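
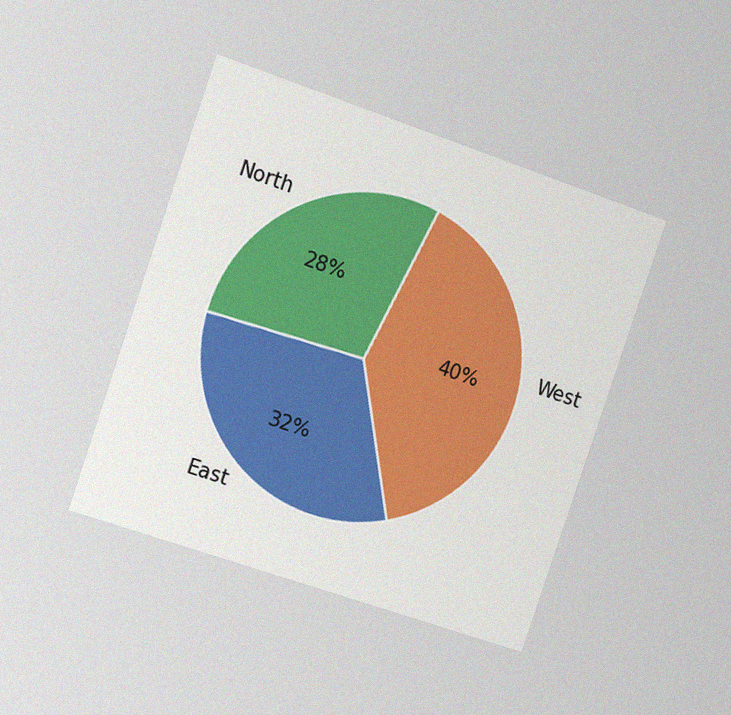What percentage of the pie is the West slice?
40%

The chart is tilted about 19° clockwise and viewed slightly from the left, with some photo noise. The West slice takes up 40% of the pie.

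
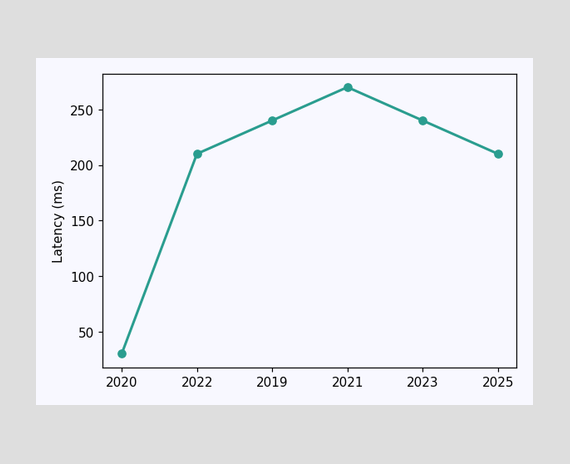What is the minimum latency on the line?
The lowest point is at 2020, and reading across to the y-axis gives 30ms.

30ms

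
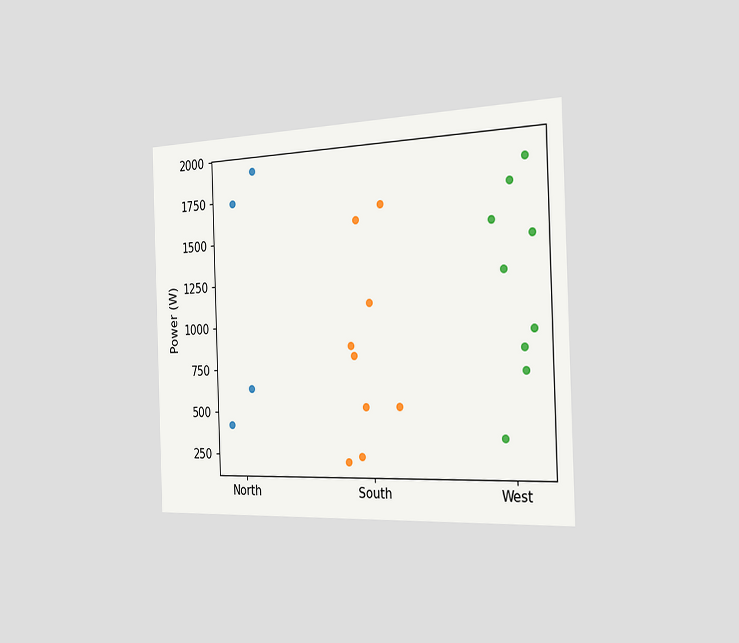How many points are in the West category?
9

The chart is tilted about 2° counter-clockwise and viewed slightly from the right. Counting the markers in the West column gives 9.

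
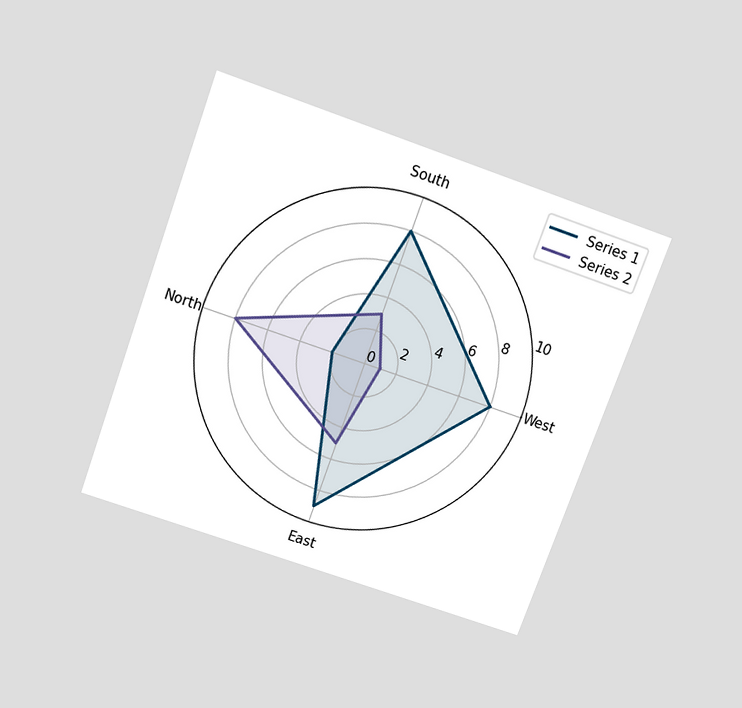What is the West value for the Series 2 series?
The chart is tilted about 20° clockwise and viewed slightly from above. On the West axis, Series 2 reaches 1.

1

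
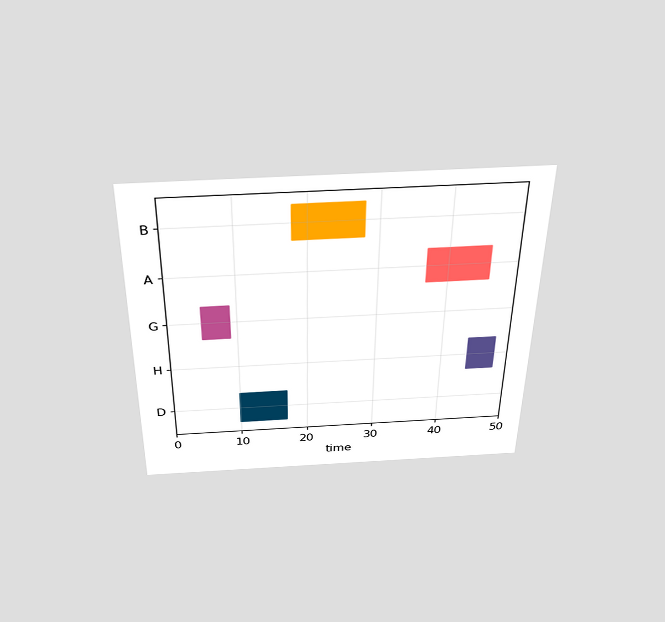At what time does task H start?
The chart is viewed slightly from above. The H bar begins at t=44.

44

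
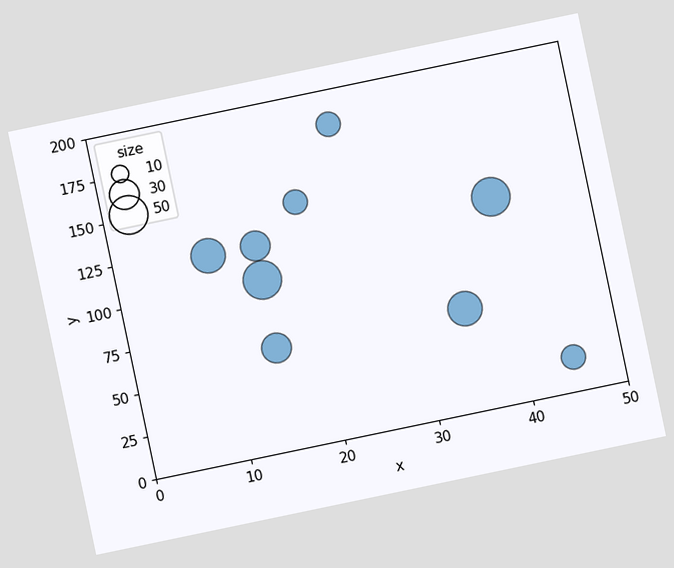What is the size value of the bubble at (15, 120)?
30

The chart is tilted about 12° counter-clockwise. Matching the bubble at (15, 120) against the size legend gives 30.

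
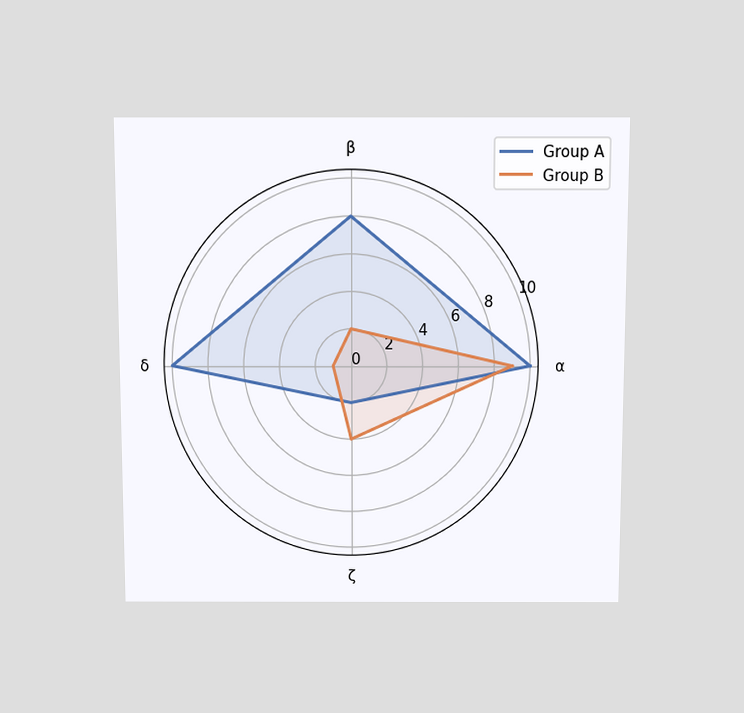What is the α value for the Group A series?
10

The chart is viewed slightly from above. On the α axis, Group A reaches 10.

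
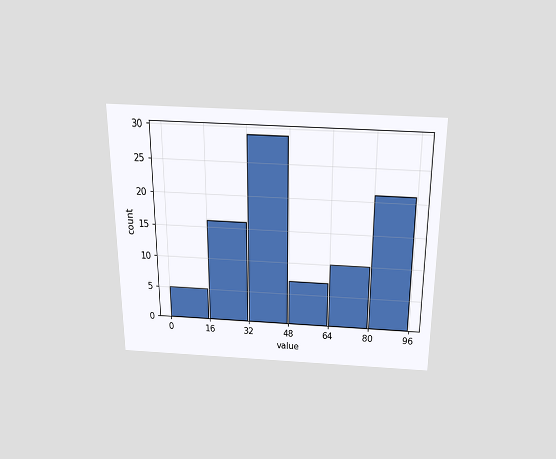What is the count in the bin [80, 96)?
The chart is viewed slightly from above. The [80, 96) bin has height 21.

21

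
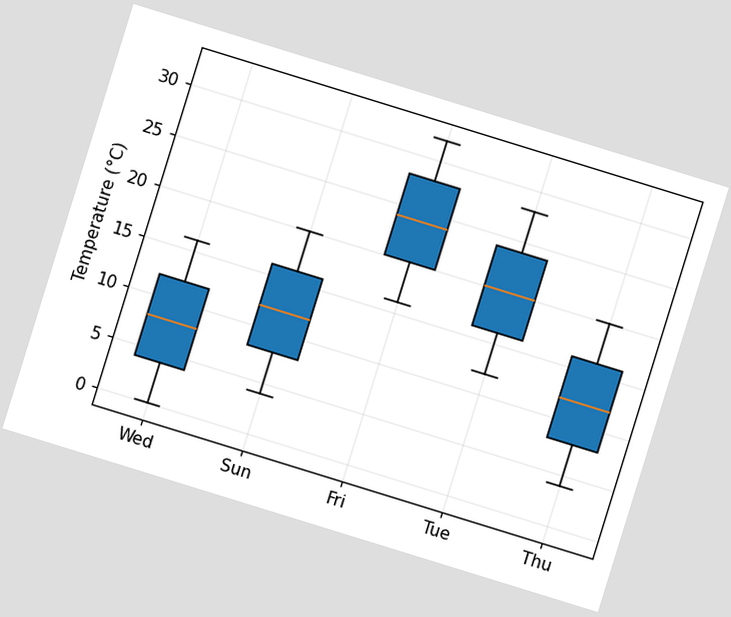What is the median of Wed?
The chart is tilted about 17° clockwise. The median line in the Wed box sits at 8°C.

8°C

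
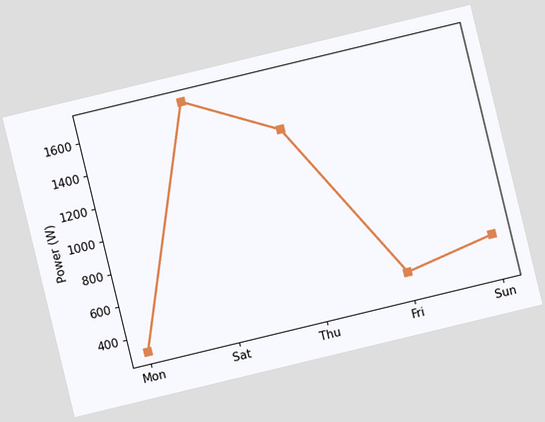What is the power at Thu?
The chart is tilted about 14° counter-clockwise. At Thu, the line is at 1400W.

1400W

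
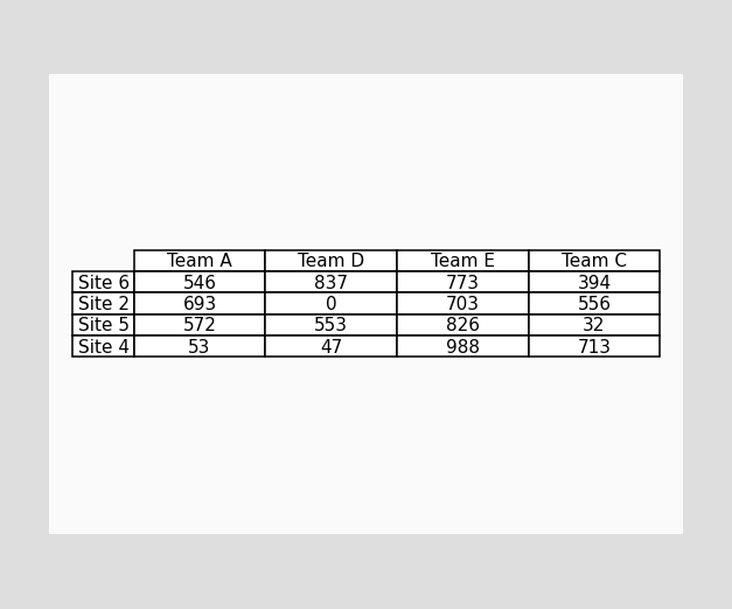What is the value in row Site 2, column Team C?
556

The (Site 2, Team C) cell reads 556.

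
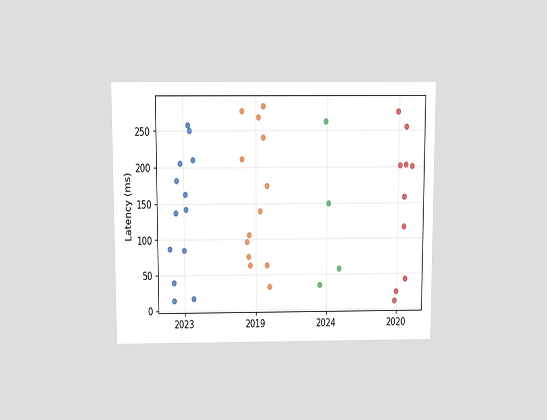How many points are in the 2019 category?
13

The chart is viewed slightly from above. Counting the markers in the 2019 column gives 13.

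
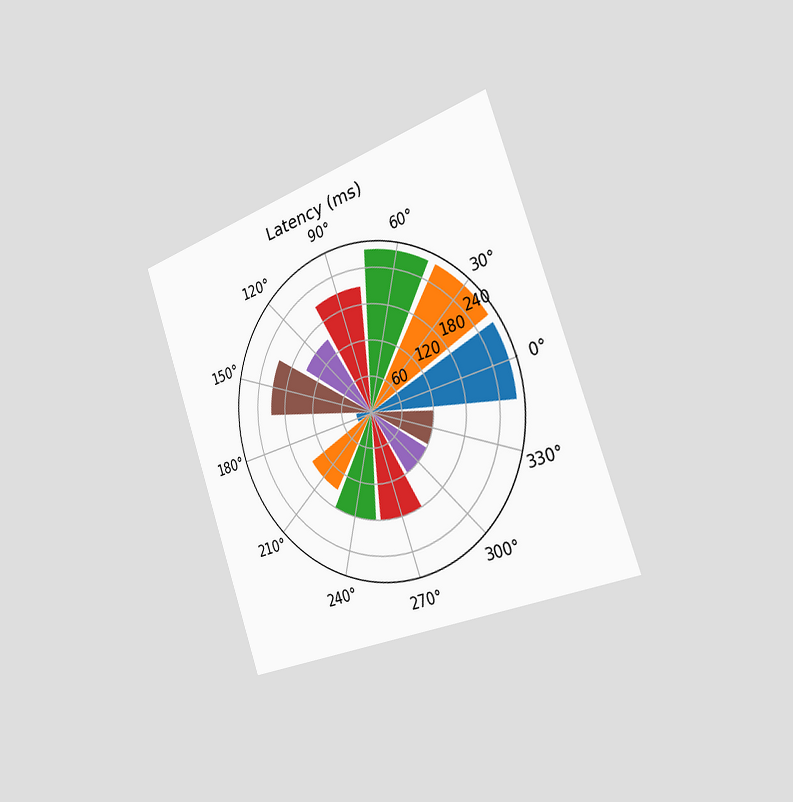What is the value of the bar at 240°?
The chart is tilted about 20° counter-clockwise and viewed slightly from the right. The bar at 240° reaches 180ms on the radial axis.

180ms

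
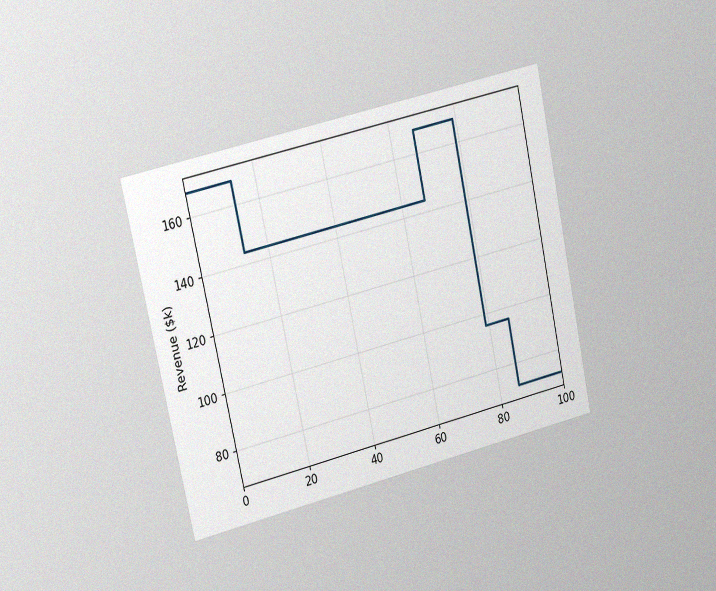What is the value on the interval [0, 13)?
$168k

The chart is tilted about 12° counter-clockwise and viewed slightly from the left, with some photo noise. On [0, 13) the step sits at $168k.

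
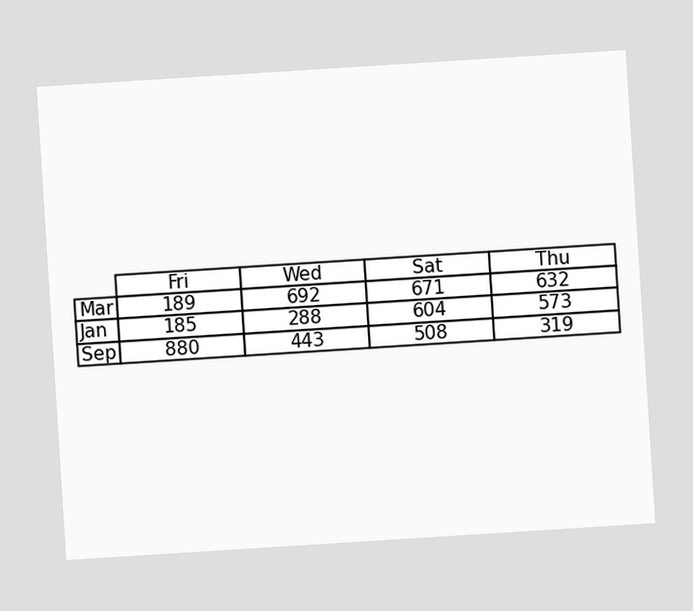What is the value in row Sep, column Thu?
The chart is tilted about 4° counter-clockwise. The (Sep, Thu) cell reads 319.

319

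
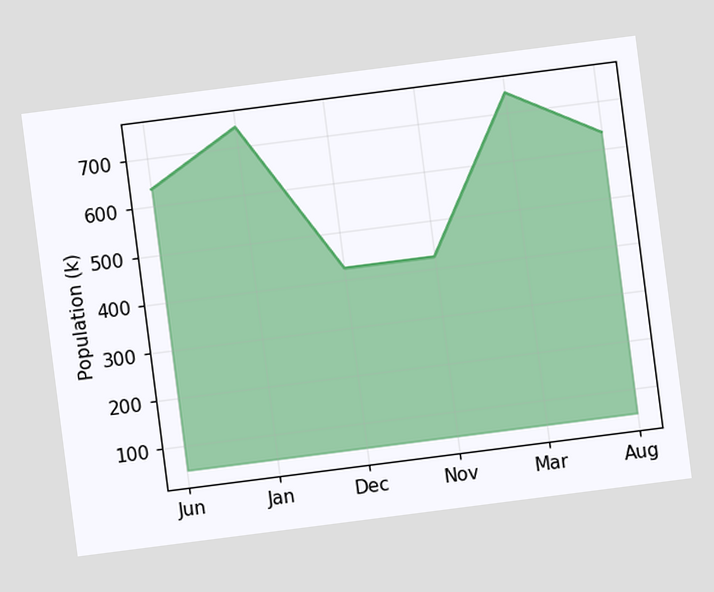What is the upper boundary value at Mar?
742k

The chart is tilted about 7° counter-clockwise. At Mar the upper boundary is at 742k.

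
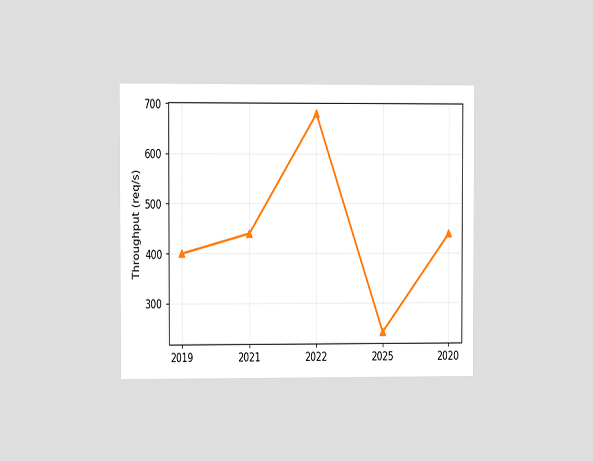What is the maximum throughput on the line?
680req/s

The chart is viewed at a slight angle. The highest point is at 2022, and reading across to the y-axis gives 680req/s.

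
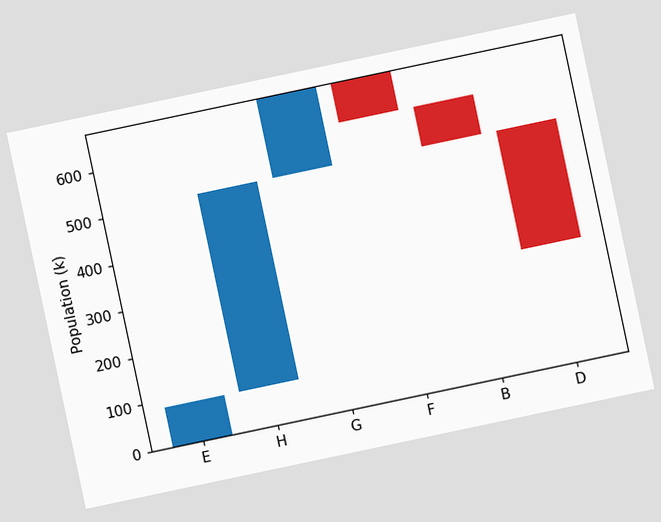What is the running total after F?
595k

The chart is tilted about 12° counter-clockwise. After F the running total reaches 595k.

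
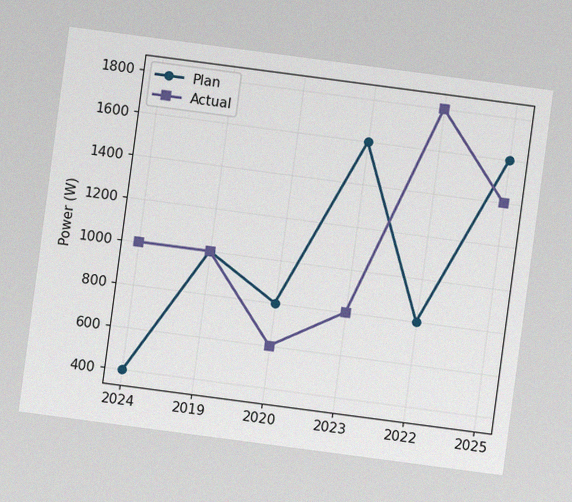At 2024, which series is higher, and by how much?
Actual, by 600W

The chart is tilted about 8° clockwise, with some photo noise. At 2024, Actual sits above the other line by 600W.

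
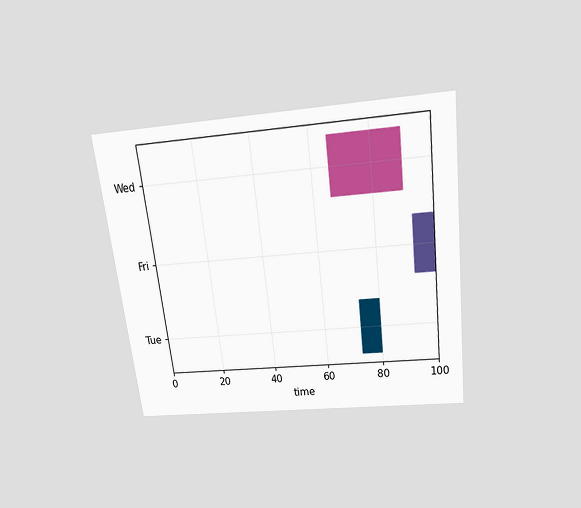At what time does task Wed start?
The chart is tilted about 7° counter-clockwise and viewed slightly from above. The Wed bar begins at t=66.

66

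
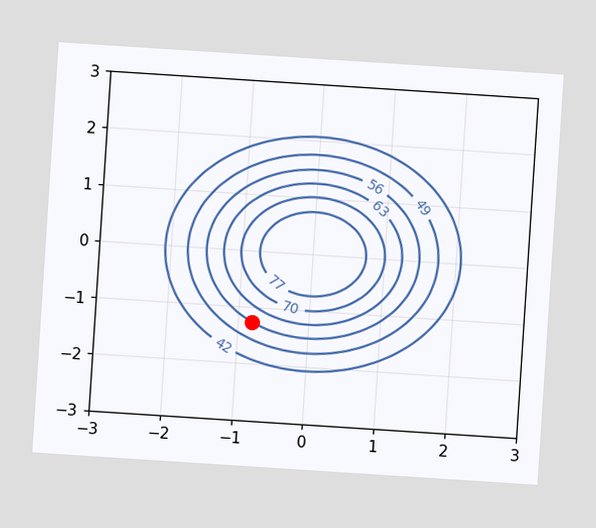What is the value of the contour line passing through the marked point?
56

The chart is tilted about 4° clockwise. The marked point sits on the contour labelled 56.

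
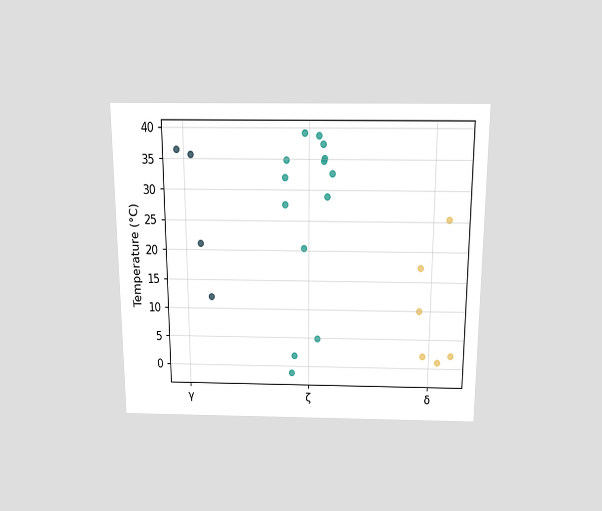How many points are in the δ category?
The chart is viewed slightly from above. Counting the markers in the δ column gives 6.

6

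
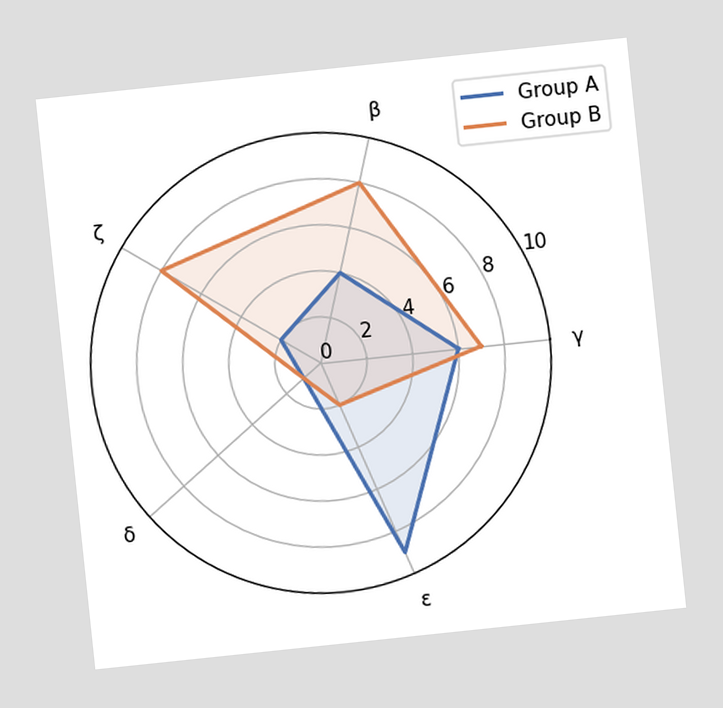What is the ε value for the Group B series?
The chart is tilted about 6° counter-clockwise. On the ε axis, Group B reaches 2.

2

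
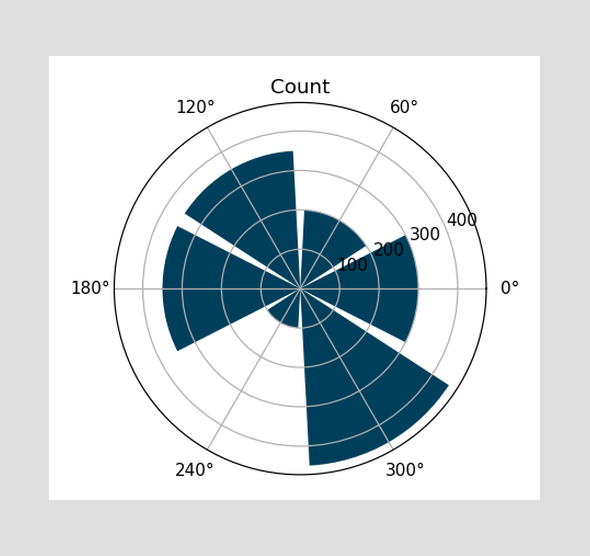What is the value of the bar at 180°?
The bar at 180° reaches 350 on the radial axis.

350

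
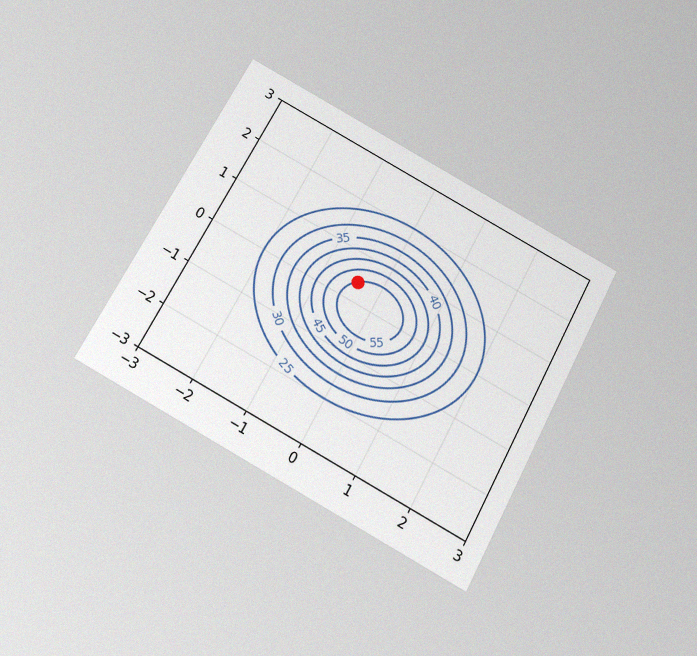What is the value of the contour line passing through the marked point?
The chart is tilted about 28° clockwise and viewed slightly from below, with some photo noise. The marked point sits on the contour labelled 55.

55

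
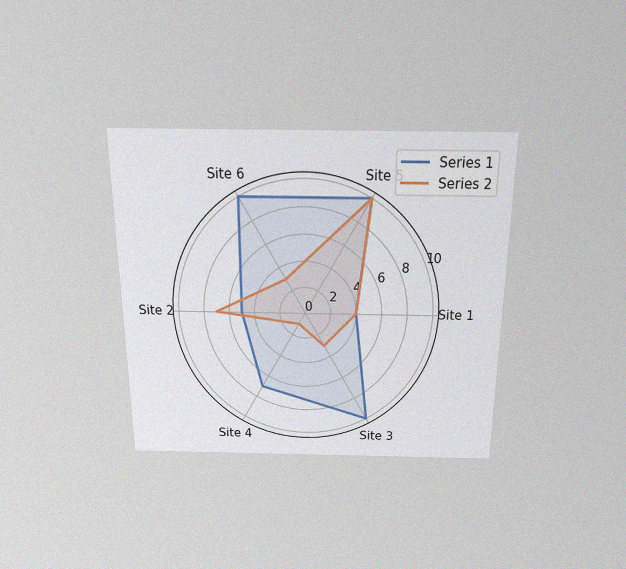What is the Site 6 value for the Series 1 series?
The chart is viewed slightly from above, with some photo noise. On the Site 6 axis, Series 1 reaches 10.

10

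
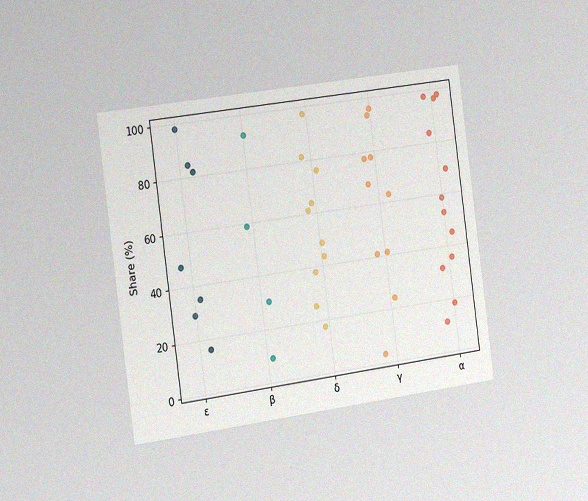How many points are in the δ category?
10

The chart is tilted about 8° counter-clockwise and viewed slightly from the left, with some photo noise. Counting the markers in the δ column gives 10.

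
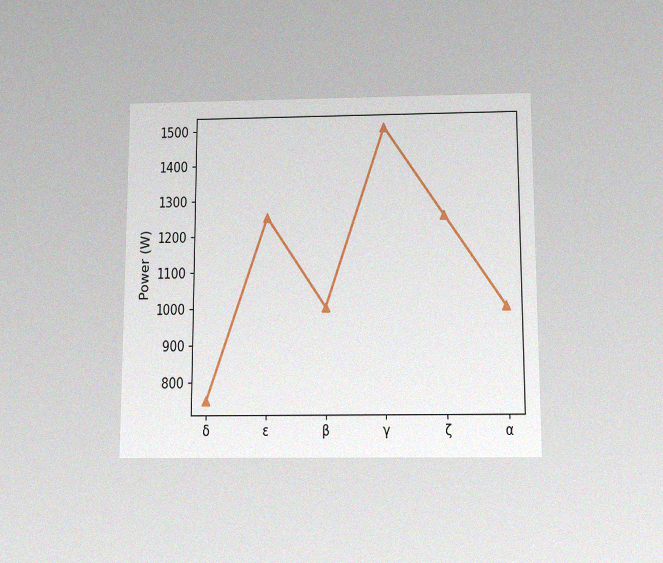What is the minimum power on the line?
The chart is viewed slightly from below, with some photo noise. The lowest point is at δ, and reading across to the y-axis gives 750W.

750W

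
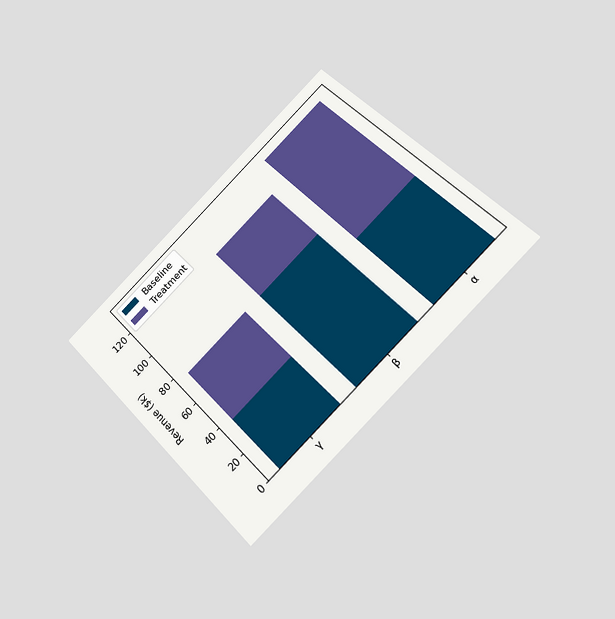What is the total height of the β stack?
$114k

The chart is tilted about 45° counter-clockwise and viewed at a slight angle. The β stack's top reaches $114k on the y-axis.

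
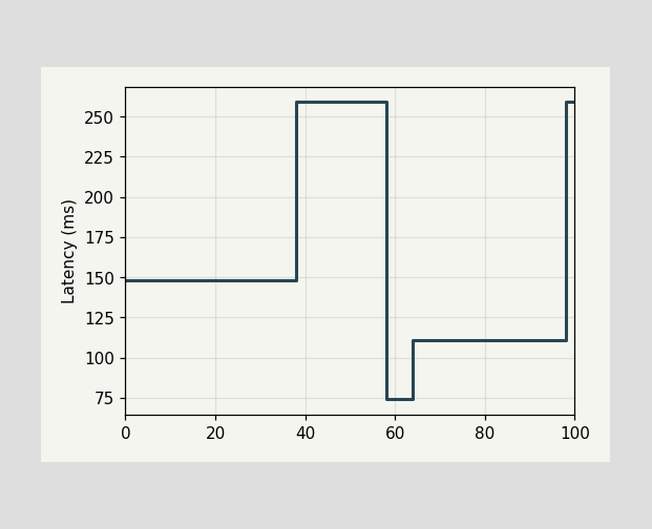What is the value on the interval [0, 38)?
148ms

On [0, 38) the step sits at 148ms.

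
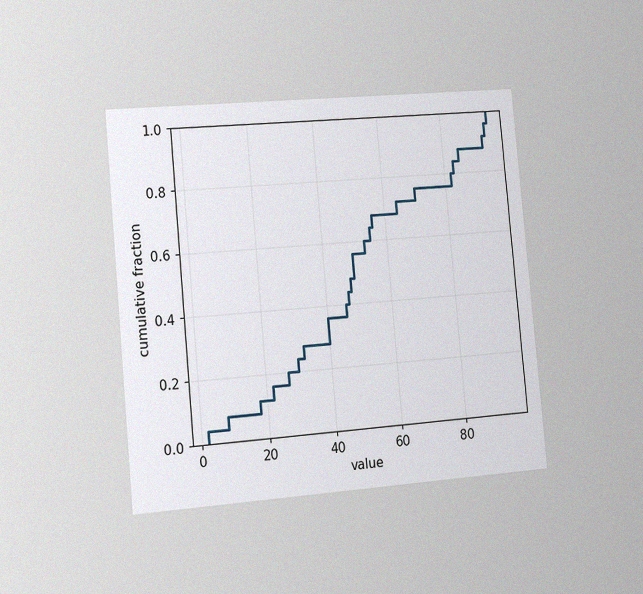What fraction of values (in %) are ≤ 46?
The chart is tilted about 5° counter-clockwise and viewed slightly from the left, with some photo noise. At x=46 the ECDF step is at 40%.

40%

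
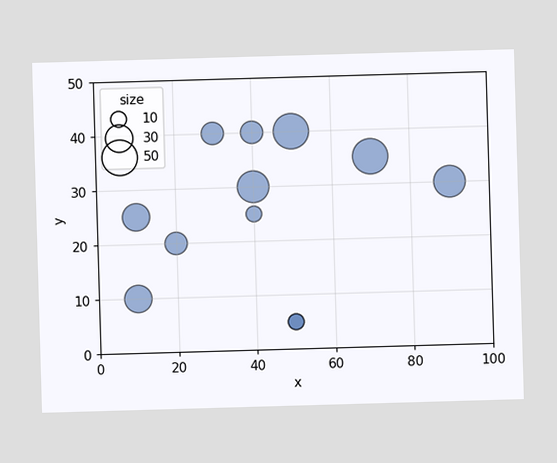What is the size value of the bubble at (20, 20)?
20

Matching the bubble at (20, 20) against the size legend gives 20.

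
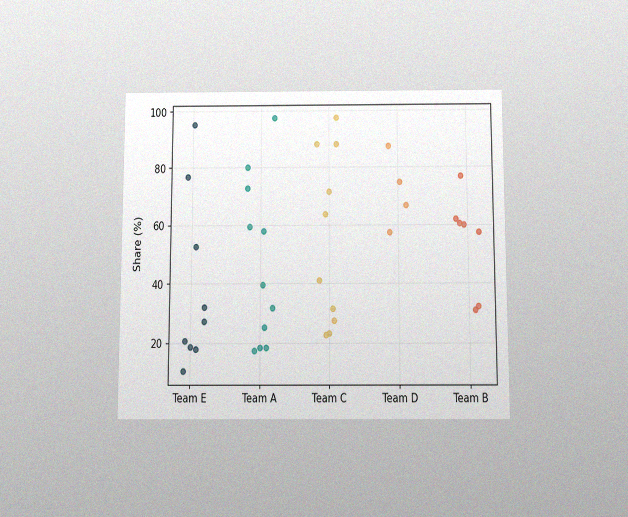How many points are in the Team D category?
4

The chart is viewed slightly from below, with some photo noise. Counting the markers in the Team D column gives 4.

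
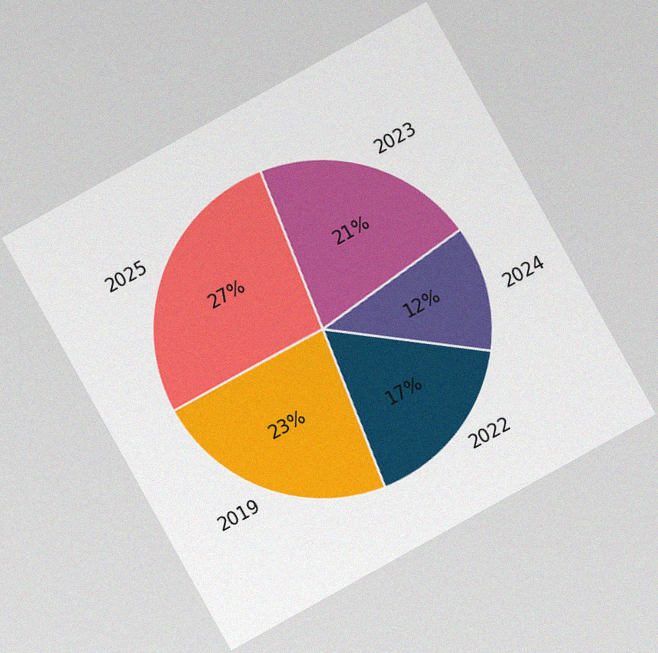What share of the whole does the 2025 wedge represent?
The chart is tilted about 29° counter-clockwise, with some photo noise. The 2025 slice takes up 27% of the pie.

27%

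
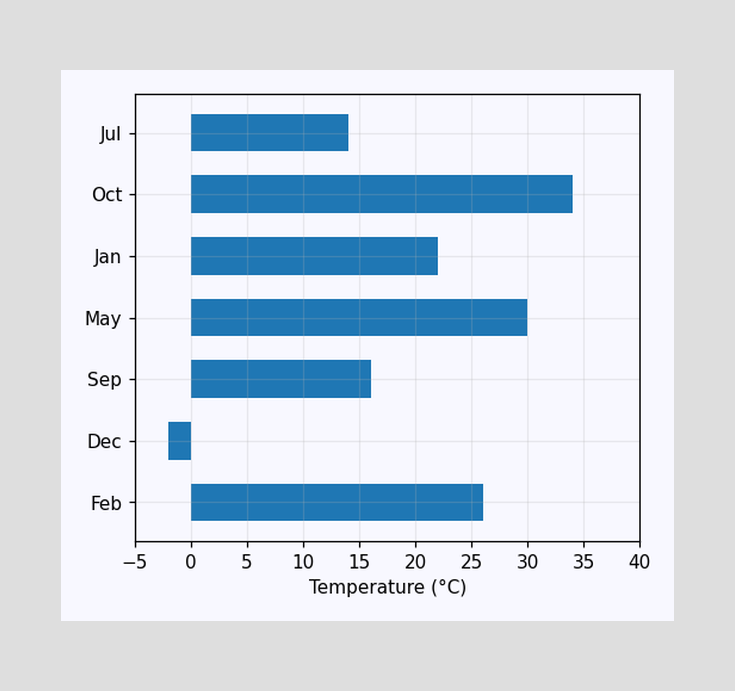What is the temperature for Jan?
Reading along the chart's x-axis, the Jan bar reaches 22°C.

22°C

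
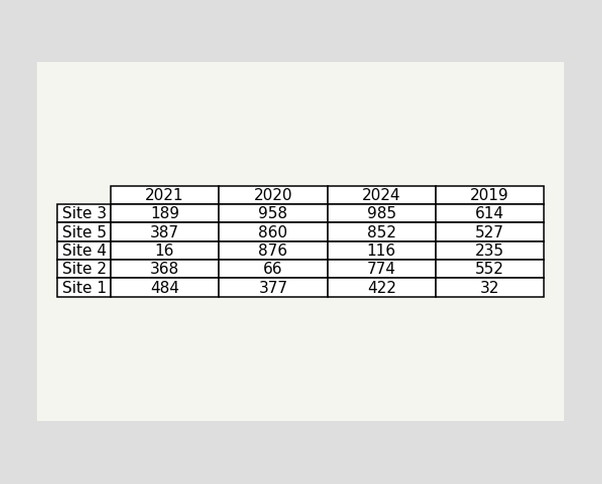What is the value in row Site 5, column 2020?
The (Site 5, 2020) cell reads 860.

860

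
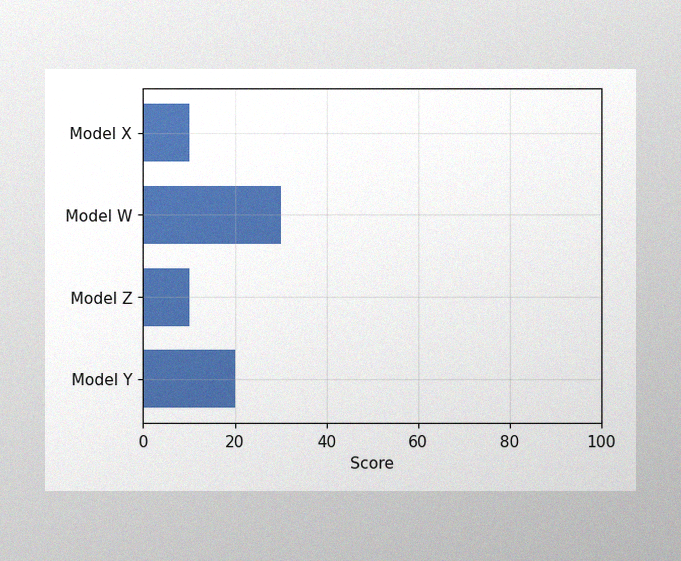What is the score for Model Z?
The image has some photo noise and uneven lighting. Reading along the chart's x-axis, the Model Z bar reaches 10.

10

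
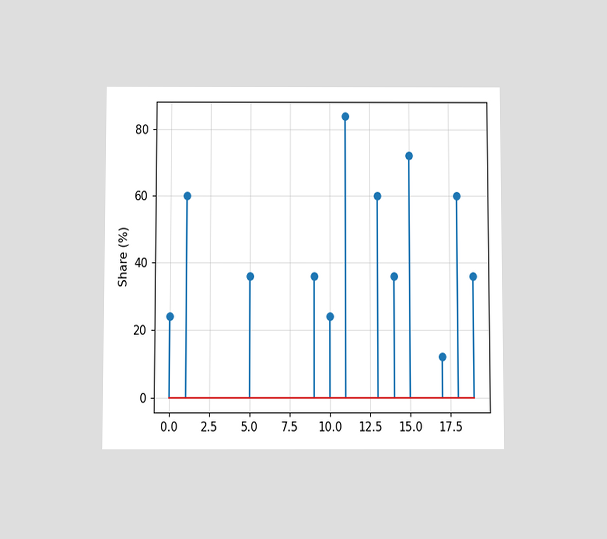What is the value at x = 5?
36%

The chart is viewed slightly from below. The stem at x=5 reaches 36%.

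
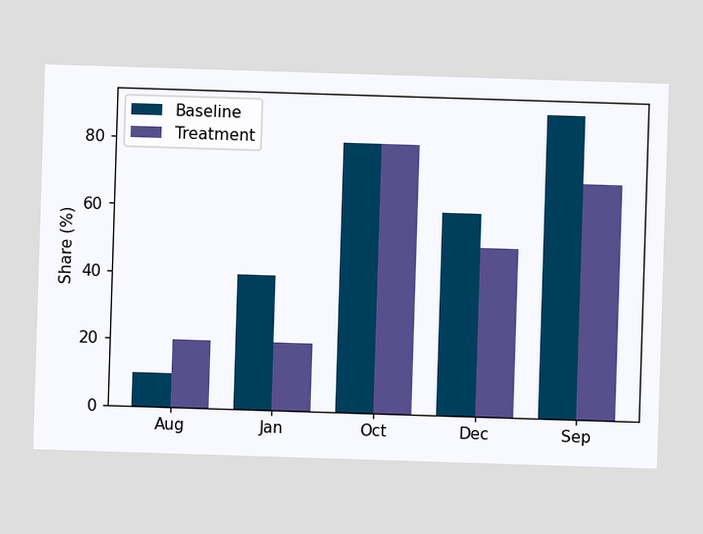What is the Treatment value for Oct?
80%

The Treatment bar at Oct reaches 80% on the y-axis.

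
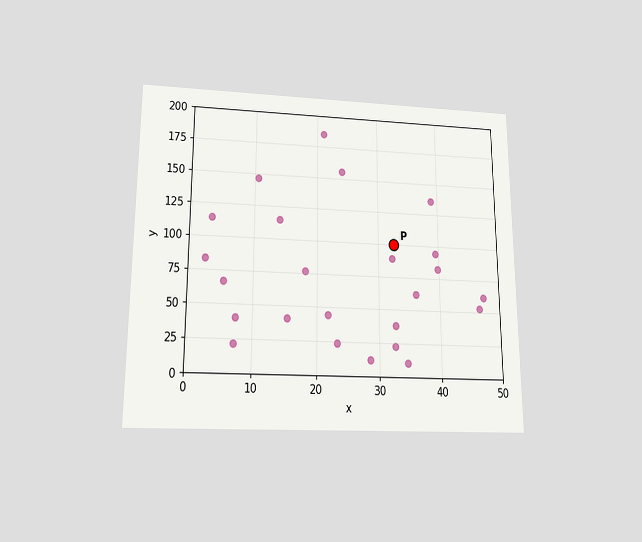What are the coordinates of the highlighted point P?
(32.5, 100)

The chart is viewed slightly from below. Following the gridlines from P to each axis, P sits at (32.5, 100).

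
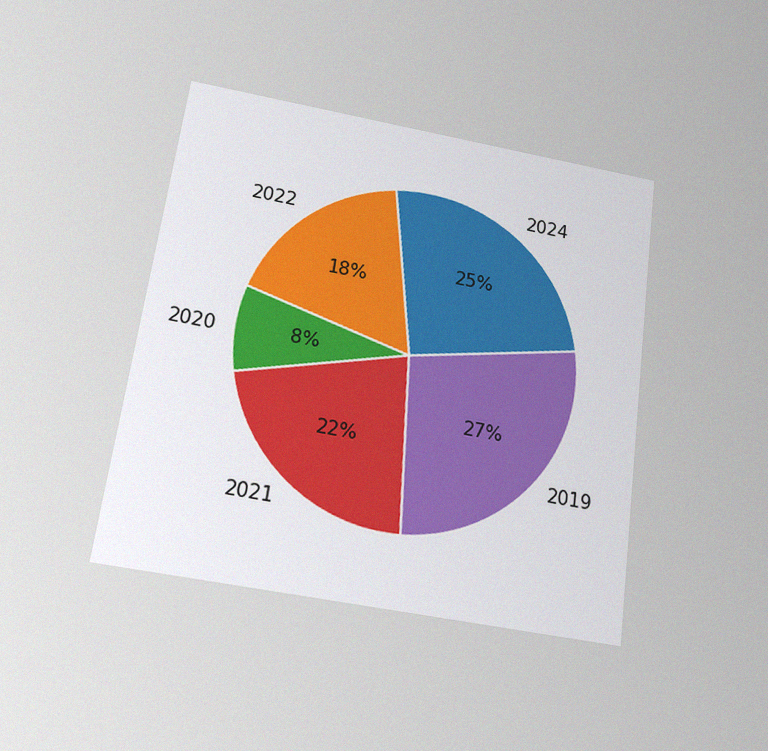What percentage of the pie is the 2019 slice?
27%

The chart is tilted about 8° clockwise and viewed slightly from below, with some photo noise. The 2019 slice takes up 27% of the pie.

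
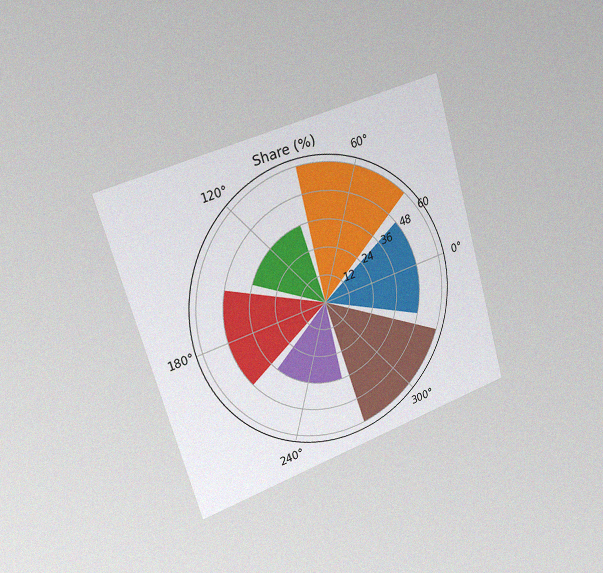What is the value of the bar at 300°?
The chart is tilted about 17° counter-clockwise and viewed slightly from the left, with some photo noise. The bar at 300° reaches 60% on the radial axis.

60%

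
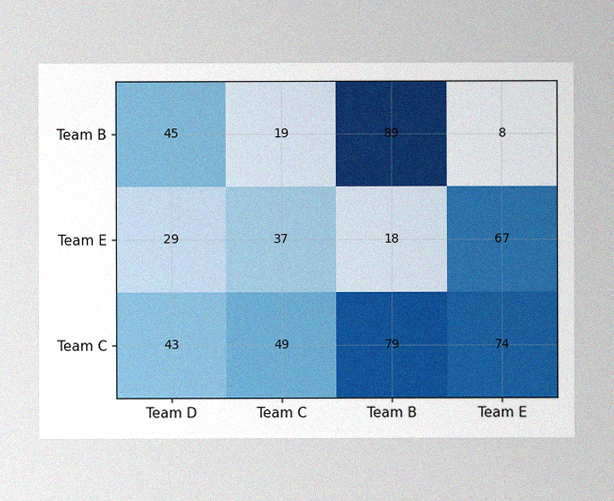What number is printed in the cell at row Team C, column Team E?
The image has some photo noise and uneven lighting. The (Team C, Team E) cell reads 74.

74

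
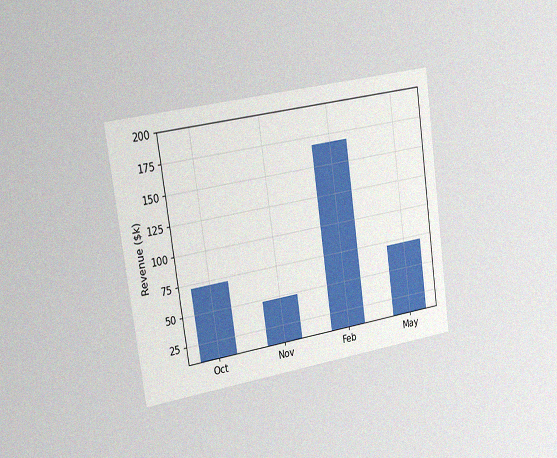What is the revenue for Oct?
$72k

The chart is tilted about 8° counter-clockwise and viewed slightly from the left, with some photo noise. Reading along the chart's y-axis, the Oct bar reaches $72k.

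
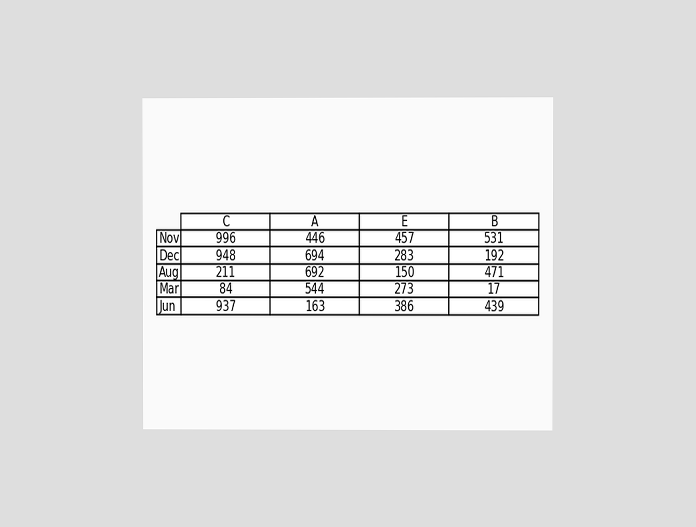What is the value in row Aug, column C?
The chart is viewed at a slight angle. The (Aug, C) cell reads 211.

211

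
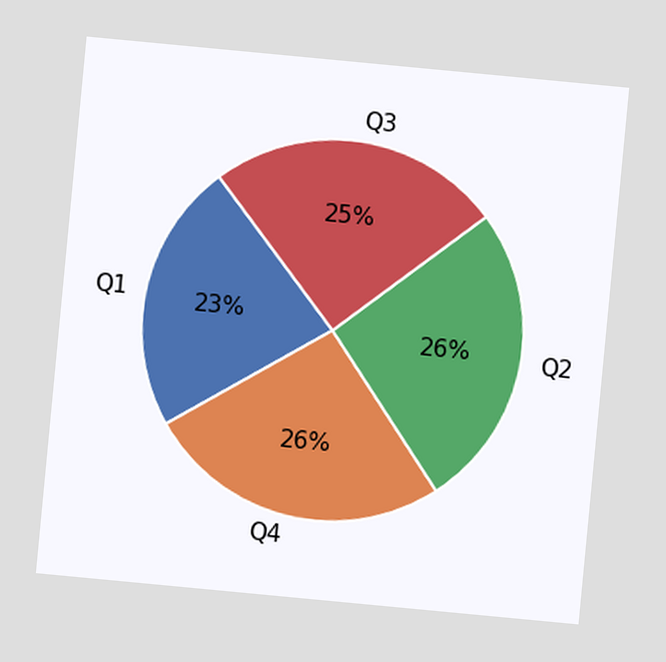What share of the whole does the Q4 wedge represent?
The chart is tilted about 5° clockwise. The Q4 slice takes up 26% of the pie.

26%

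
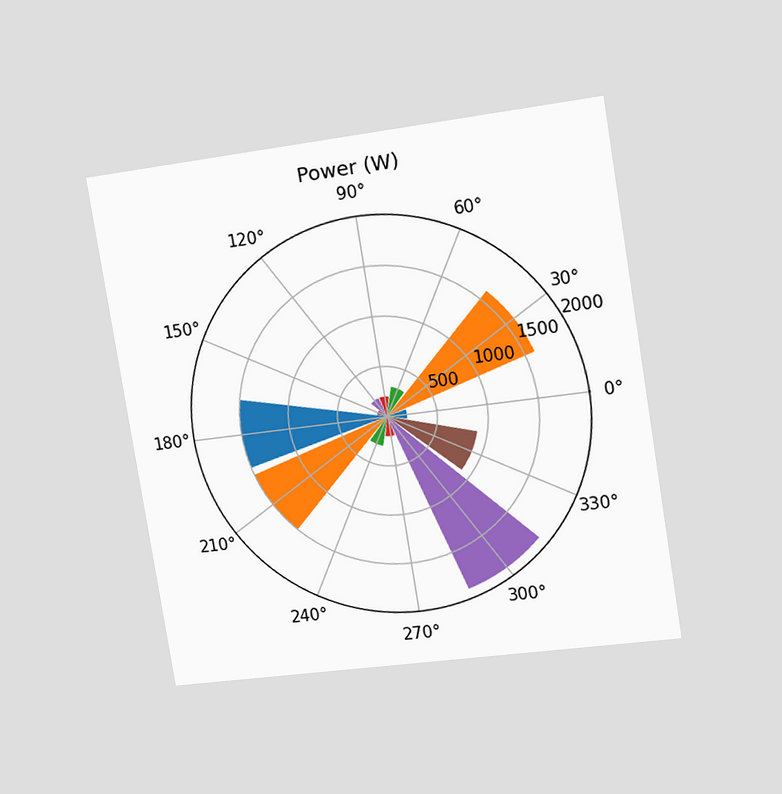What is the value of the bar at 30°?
1600W

The chart is tilted about 9° counter-clockwise and viewed slightly from the right. The bar at 30° reaches 1600W on the radial axis.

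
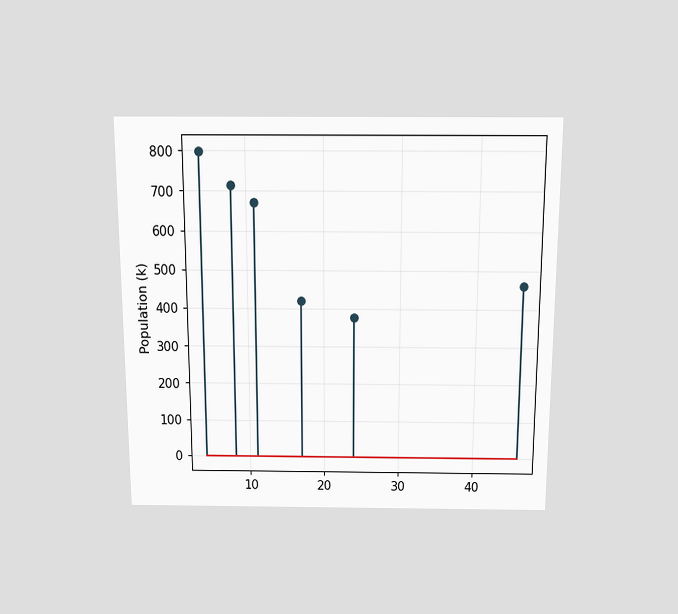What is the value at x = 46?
462k

The chart is viewed slightly from above. The stem at x=46 reaches 462k.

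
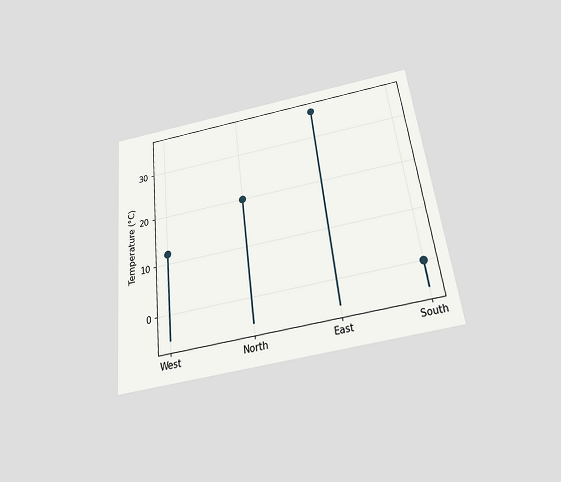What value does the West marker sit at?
12°C

The chart is tilted about 7° counter-clockwise and viewed slightly from below. The West marker sits at 12°C.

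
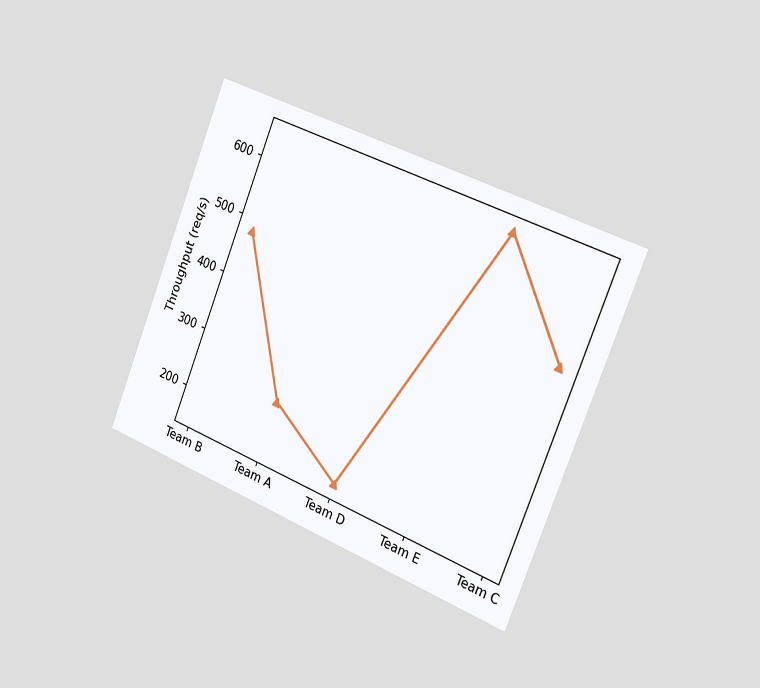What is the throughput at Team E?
The chart is tilted about 22° clockwise and viewed slightly from the right. At Team E, the line is at 640req/s.

640req/s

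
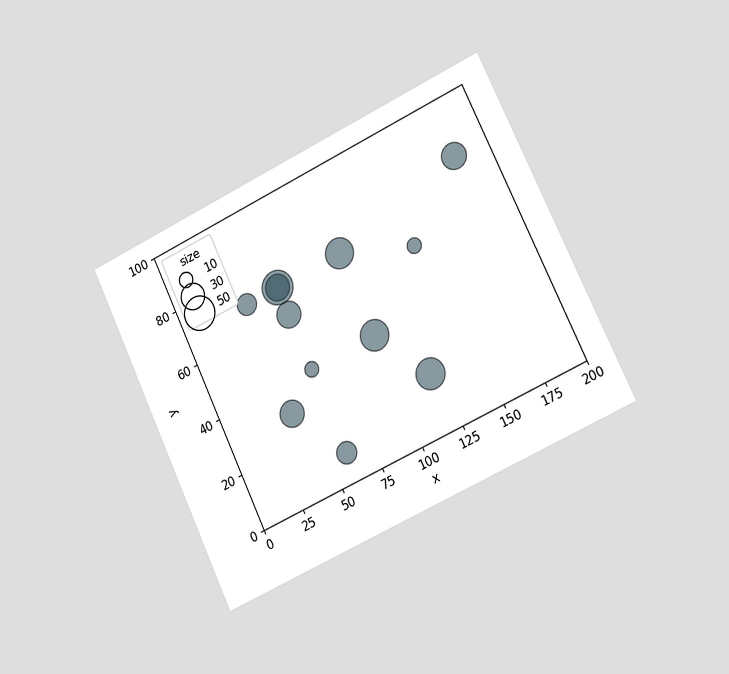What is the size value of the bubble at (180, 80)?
The chart is tilted about 25° counter-clockwise and viewed slightly from the right. Matching the bubble at (180, 80) against the size legend gives 30.

30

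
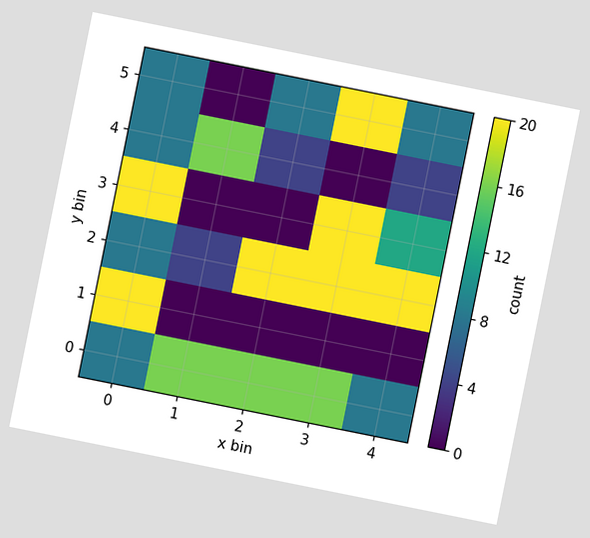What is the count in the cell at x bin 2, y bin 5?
8

The chart is tilted about 11° clockwise. Matching the cell (2, 5) against the colorbar gives 8.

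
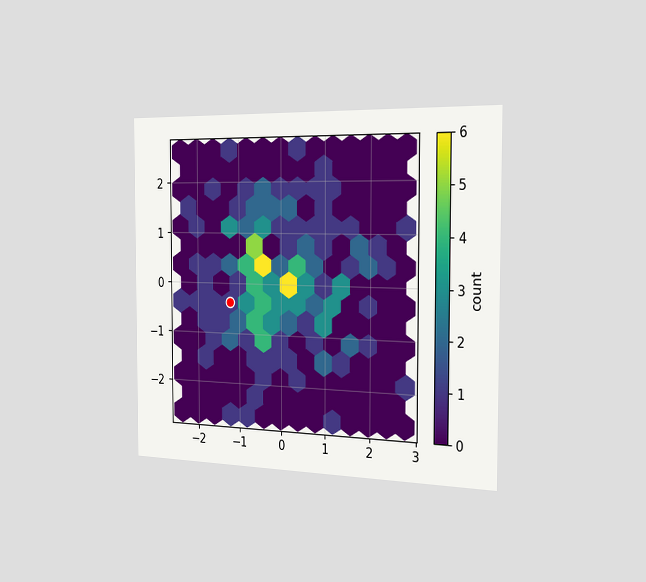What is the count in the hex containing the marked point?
The chart is viewed slightly from the right. The marked hex reads 1 on the colorbar.

1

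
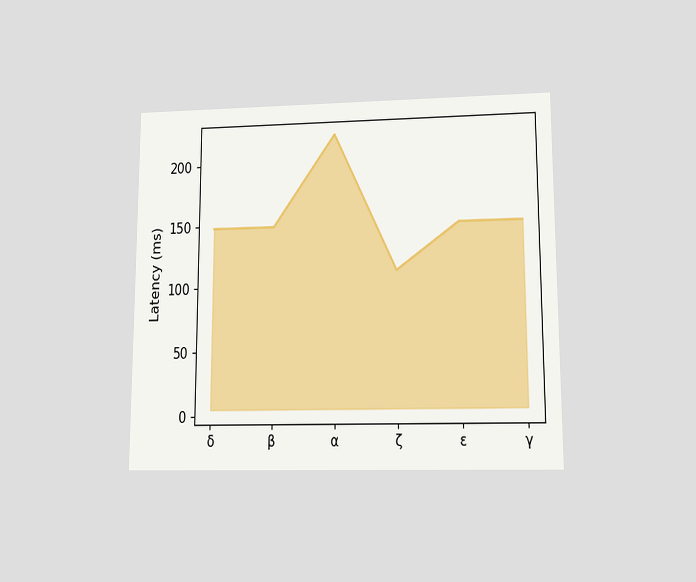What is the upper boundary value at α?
222ms

The chart is viewed at a slight angle. At α the upper boundary is at 222ms.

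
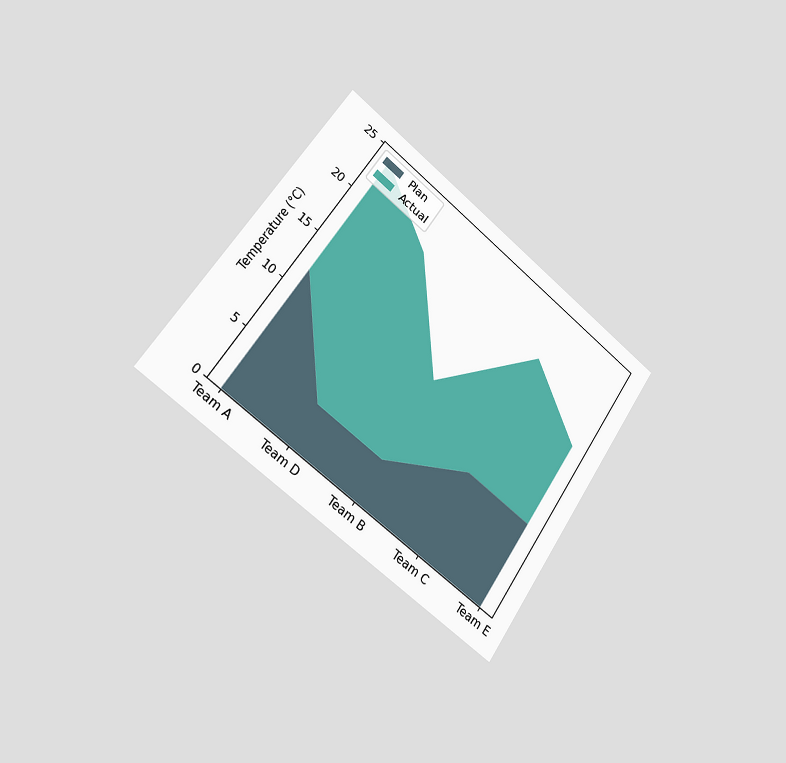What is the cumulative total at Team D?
20°C

The chart is tilted about 35° clockwise and viewed slightly from the left. The stacked total at Team D reaches 20°C.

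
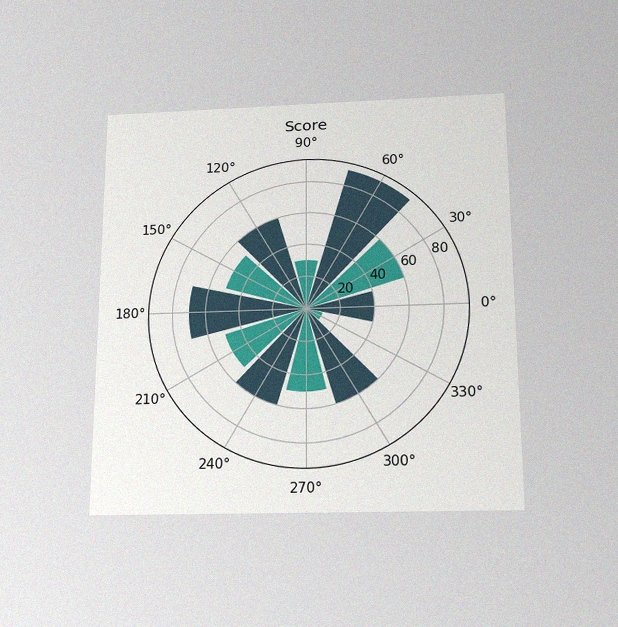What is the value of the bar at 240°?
60

The chart is viewed slightly from below, with some photo noise. The bar at 240° reaches 60 on the radial axis.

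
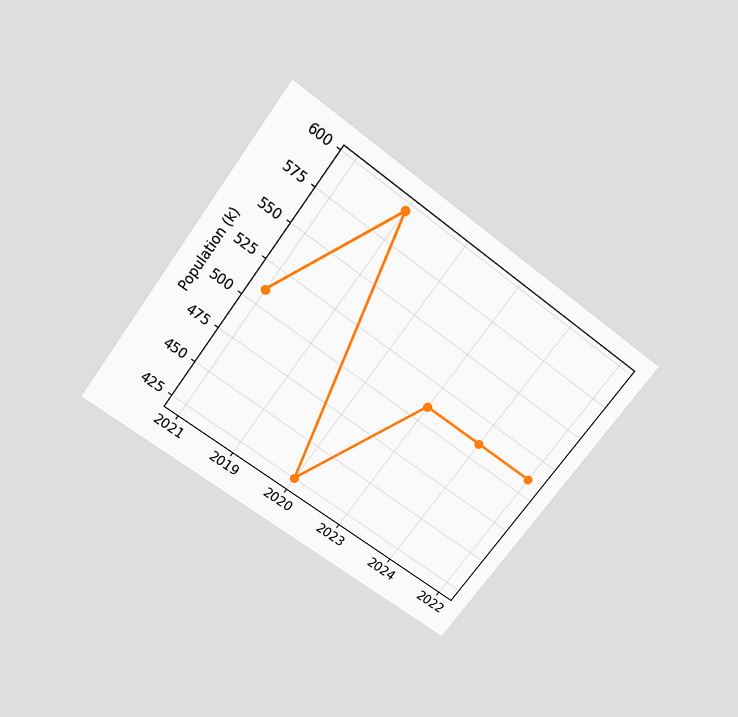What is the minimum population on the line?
425k

The chart is tilted about 36° clockwise and viewed slightly from above. The lowest point is at 2020, and reading across to the y-axis gives 425k.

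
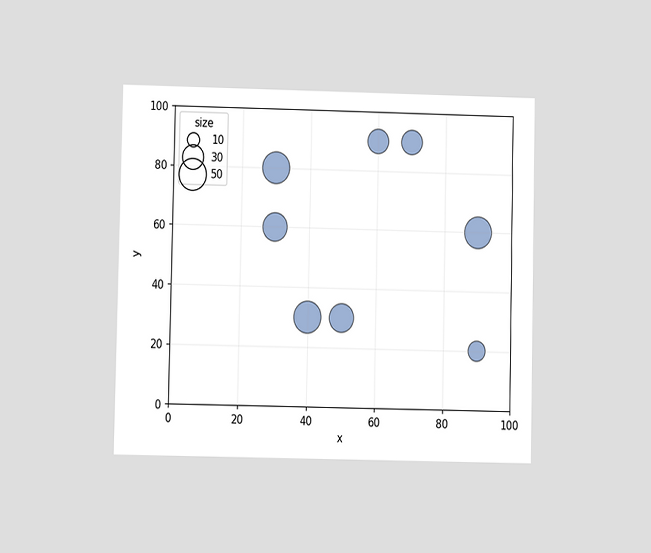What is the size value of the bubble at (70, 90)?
The chart is viewed at a slight angle. Matching the bubble at (70, 90) against the size legend gives 30.

30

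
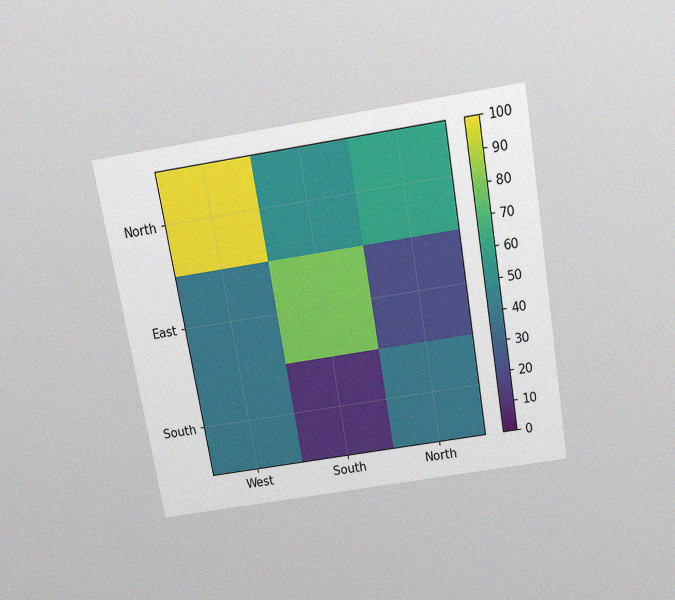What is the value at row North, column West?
100

The chart is tilted about 10° counter-clockwise and viewed slightly from above, with some photo noise. Matching cell (North, West) against the colorbar gives 100.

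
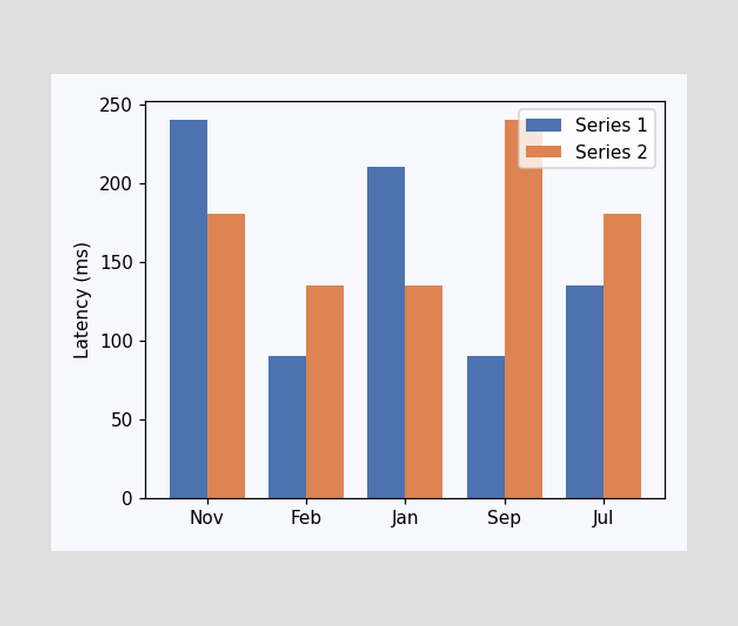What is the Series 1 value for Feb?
The Series 1 bar at Feb reaches 90ms on the y-axis.

90ms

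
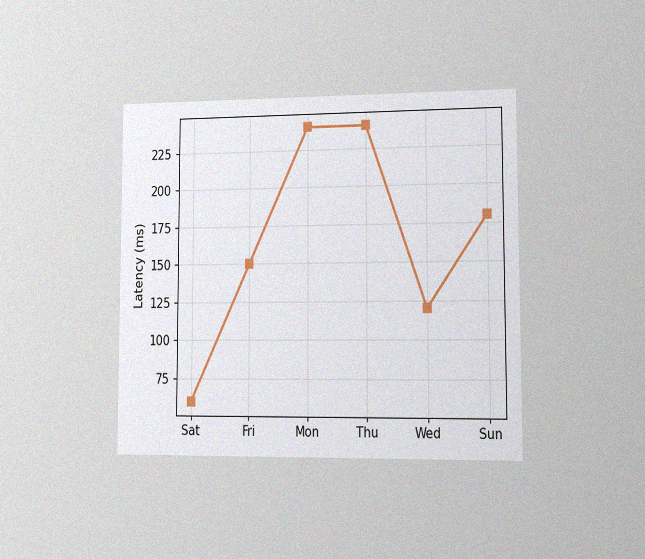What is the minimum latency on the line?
The chart is viewed slightly from the right, with some photo noise. The lowest point is at Sat, and reading across to the y-axis gives 60ms.

60ms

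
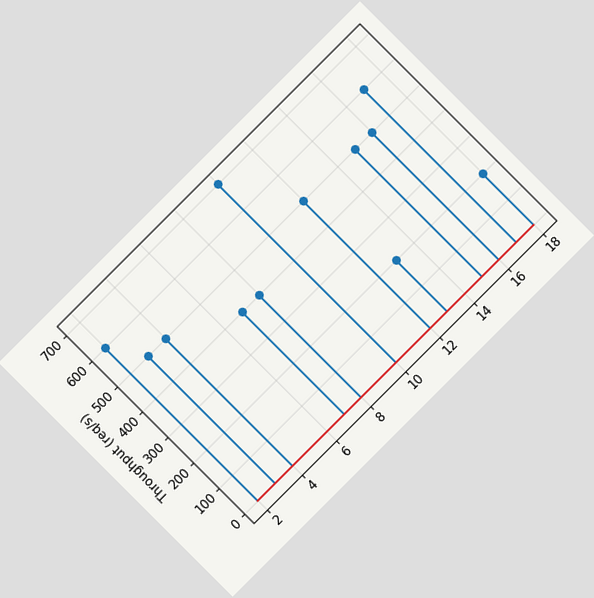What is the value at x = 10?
The chart is tilted about 45° counter-clockwise. The stem at x=10 reaches 700req/s.

700req/s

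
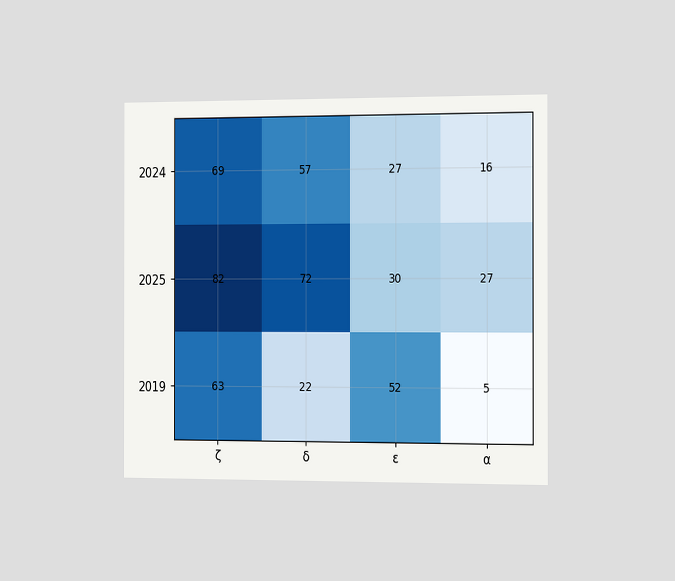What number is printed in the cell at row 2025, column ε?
The chart is viewed slightly from the right. The (2025, ε) cell reads 30.

30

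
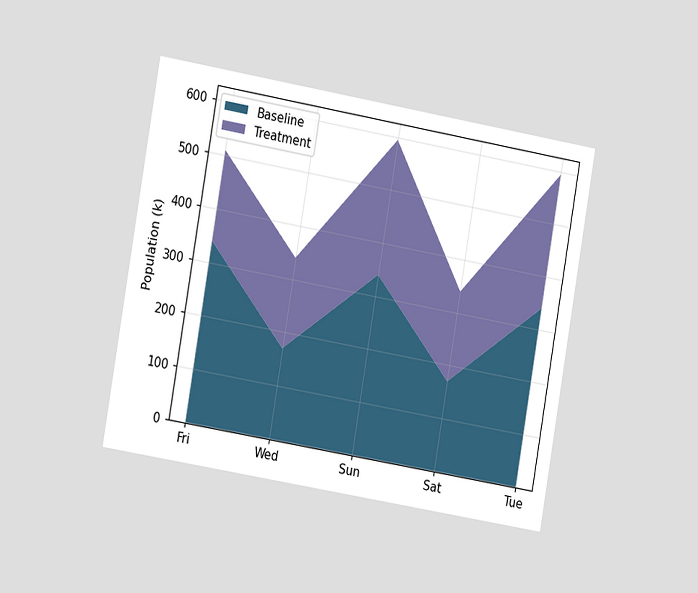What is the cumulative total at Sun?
595k

The chart is tilted about 10° clockwise and viewed slightly from the left. The stacked total at Sun reaches 595k.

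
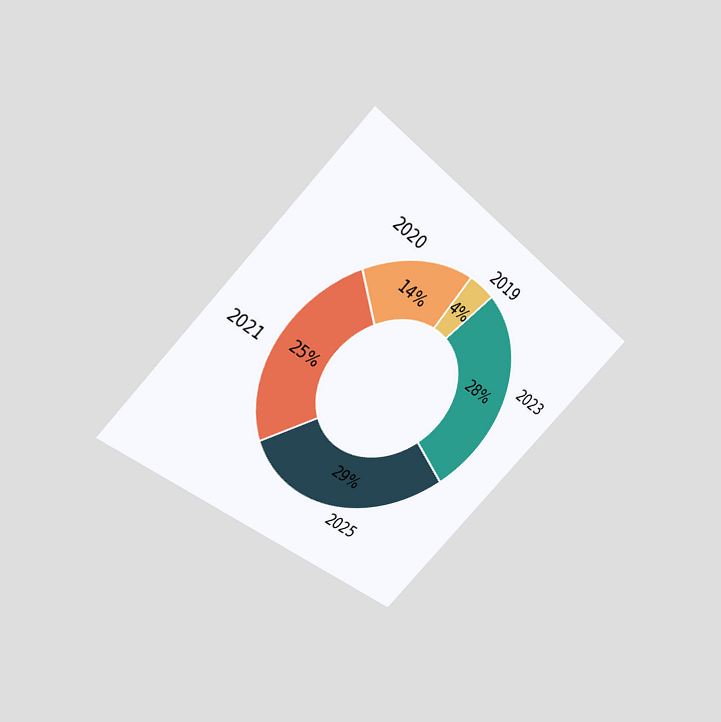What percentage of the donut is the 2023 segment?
The chart is tilted about 45° clockwise and viewed slightly from above. The 2023 segment takes up 28% of the ring.

28%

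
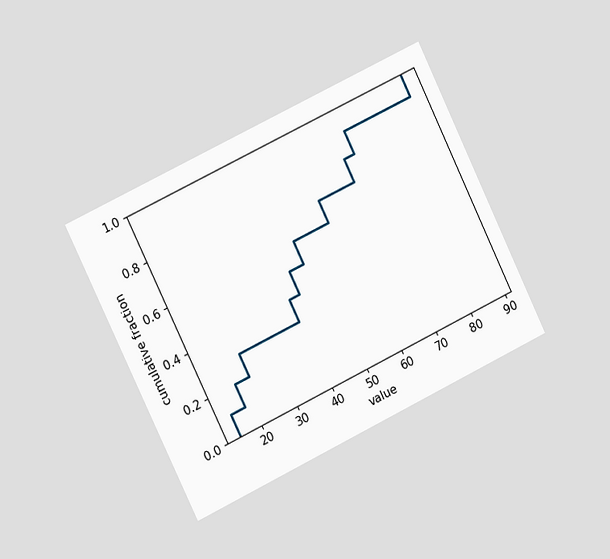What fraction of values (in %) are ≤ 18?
20%

The chart is tilted about 26° counter-clockwise and viewed slightly from the left. At x=18 the ECDF step is at 20%.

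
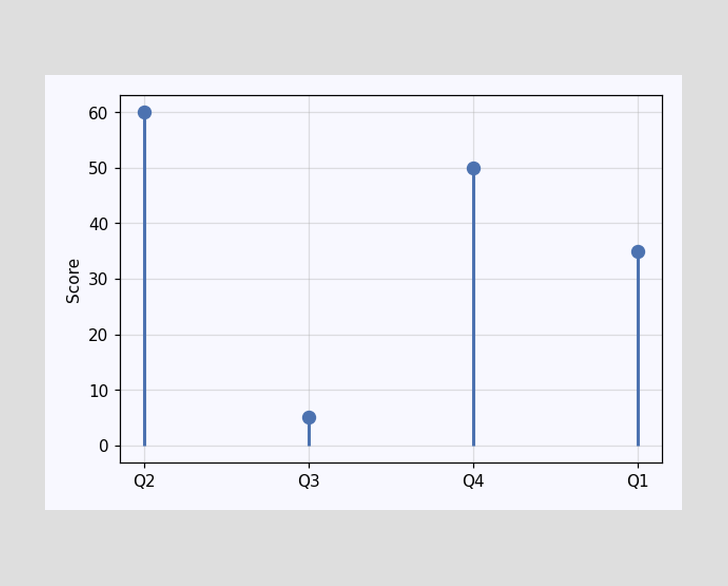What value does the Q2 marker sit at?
The Q2 marker sits at 60.

60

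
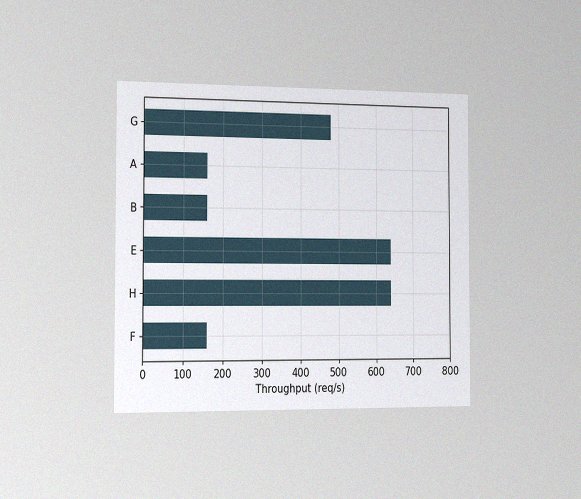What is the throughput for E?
The chart is viewed slightly from the left, with some photo noise. Reading along the chart's x-axis, the E bar reaches 640req/s.

640req/s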